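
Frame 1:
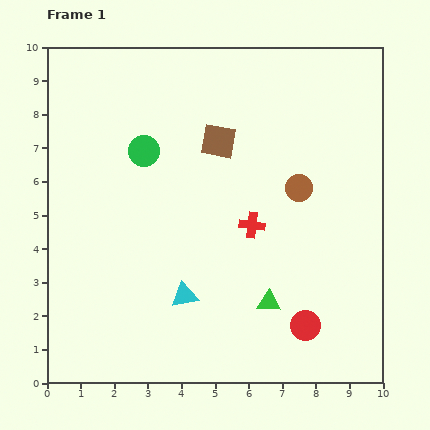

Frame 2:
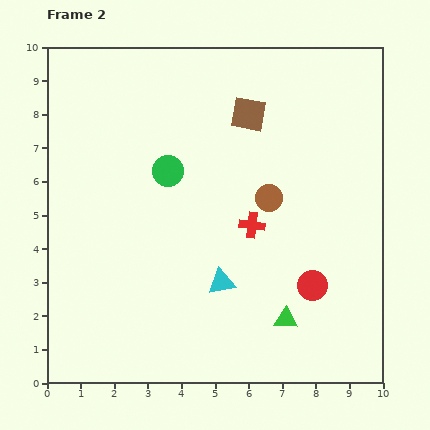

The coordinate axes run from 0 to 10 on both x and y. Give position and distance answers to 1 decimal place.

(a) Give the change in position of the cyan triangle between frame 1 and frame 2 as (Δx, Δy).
(1.1, 0.4)

The cyan triangle was at (4.1, 2.6) in frame 1 and (5.2, 3.0) in frame 2.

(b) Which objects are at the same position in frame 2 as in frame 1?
the red cross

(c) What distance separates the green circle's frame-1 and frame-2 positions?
0.9

The green circle moved from (2.9, 6.9) to (3.6, 6.3), a distance of √(0.7² + 0.6²) ≈ 0.9.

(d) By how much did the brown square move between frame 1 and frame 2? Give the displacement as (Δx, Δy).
(0.9, 0.8)

The brown square was at (5.1, 7.2) in frame 1 and (6.0, 8.0) in frame 2.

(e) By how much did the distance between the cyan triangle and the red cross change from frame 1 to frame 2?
-1.0

Distance in frame 1: 2.9. Distance in frame 2: 1.9.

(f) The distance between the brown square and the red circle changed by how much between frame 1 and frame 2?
-0.7

Distance in frame 1: 6.1. Distance in frame 2: 5.4.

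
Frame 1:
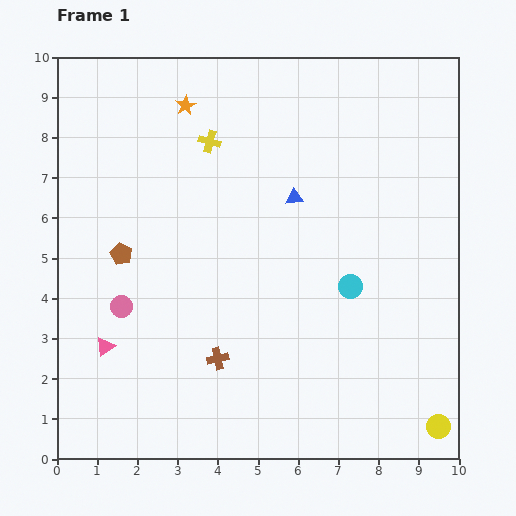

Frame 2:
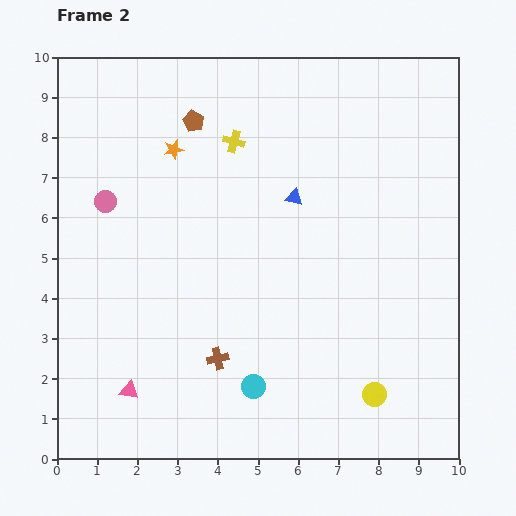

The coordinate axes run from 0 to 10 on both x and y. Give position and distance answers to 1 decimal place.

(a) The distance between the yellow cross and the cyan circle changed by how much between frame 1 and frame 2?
+1.1

Distance in frame 1: 5.0. Distance in frame 2: 6.1.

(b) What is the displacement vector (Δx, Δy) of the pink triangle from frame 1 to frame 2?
(0.6, -1.1)

The pink triangle was at (1.2, 2.8) in frame 1 and (1.8, 1.7) in frame 2.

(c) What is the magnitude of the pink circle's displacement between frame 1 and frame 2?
2.6

The pink circle moved from (1.6, 3.8) to (1.2, 6.4), a distance of √(0.4² + 2.6²) ≈ 2.6.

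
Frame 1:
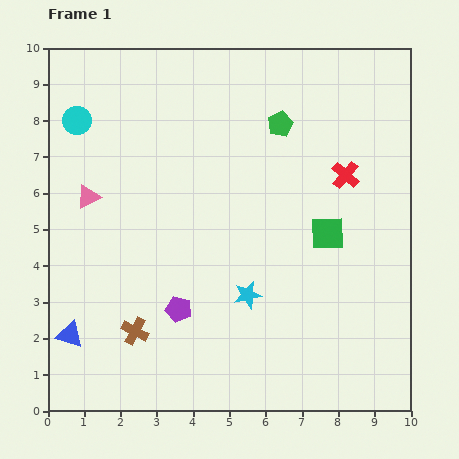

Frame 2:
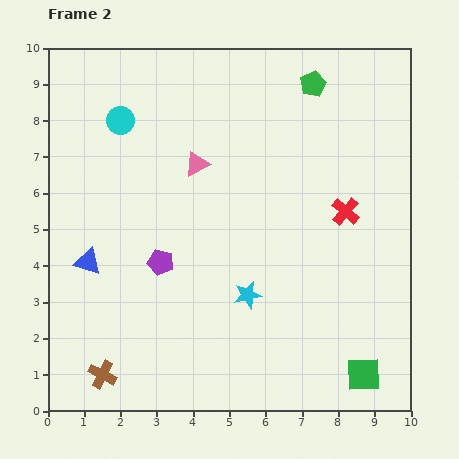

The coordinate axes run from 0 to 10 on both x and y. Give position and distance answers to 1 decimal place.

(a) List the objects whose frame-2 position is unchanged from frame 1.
the cyan star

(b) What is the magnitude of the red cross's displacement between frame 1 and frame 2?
1.0

The red cross moved from (8.2, 6.5) to (8.2, 5.5), a distance of √(0.0² + 1.0²) ≈ 1.0.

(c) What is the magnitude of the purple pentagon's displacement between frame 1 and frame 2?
1.4

The purple pentagon moved from (3.6, 2.8) to (3.1, 4.1), a distance of √(0.5² + 1.3²) ≈ 1.4.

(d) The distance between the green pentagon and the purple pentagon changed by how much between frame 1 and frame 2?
+0.7

Distance in frame 1: 5.8. Distance in frame 2: 6.5.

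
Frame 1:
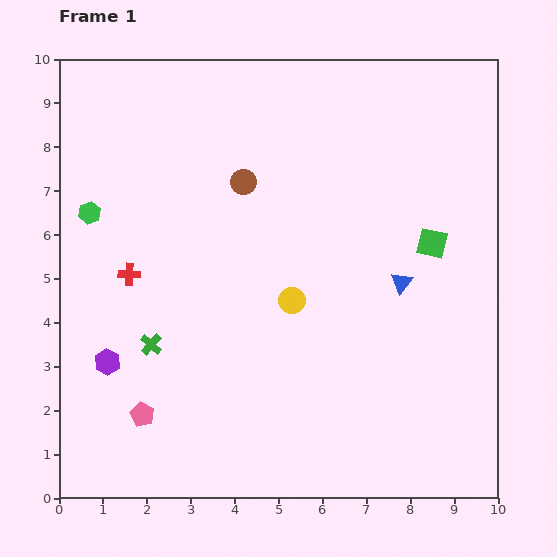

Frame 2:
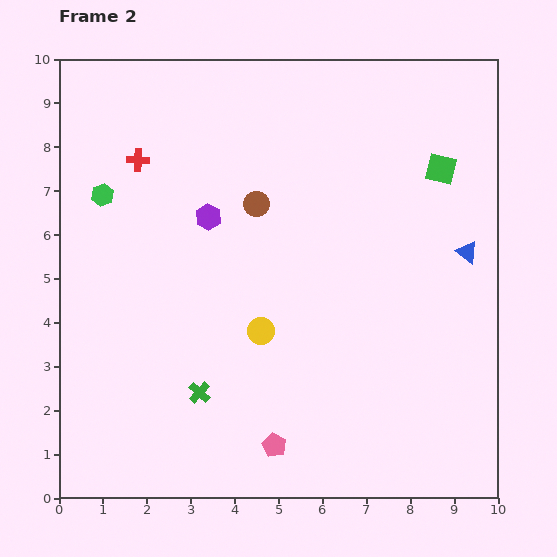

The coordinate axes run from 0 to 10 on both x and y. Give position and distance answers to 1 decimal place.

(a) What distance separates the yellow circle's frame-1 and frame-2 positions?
1.0

The yellow circle moved from (5.3, 4.5) to (4.6, 3.8), a distance of √(0.7² + 0.7²) ≈ 1.0.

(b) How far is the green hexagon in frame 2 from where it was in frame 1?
0.5

The green hexagon moved from (0.7, 6.5) to (1.0, 6.9), a distance of √(0.3² + 0.4²) ≈ 0.5.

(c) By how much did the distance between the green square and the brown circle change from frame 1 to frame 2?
-0.2

Distance in frame 1: 4.5. Distance in frame 2: 4.3.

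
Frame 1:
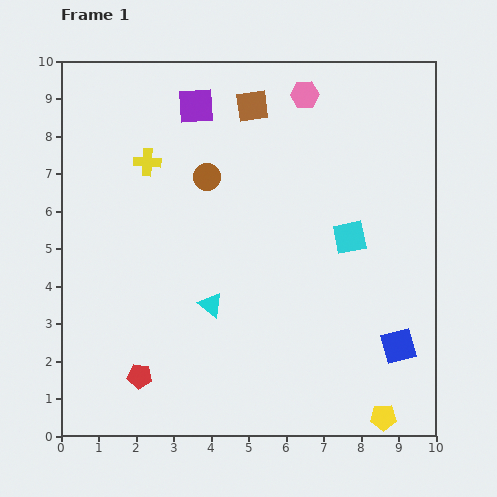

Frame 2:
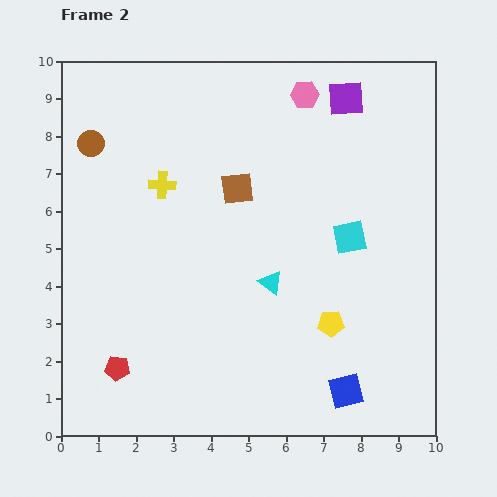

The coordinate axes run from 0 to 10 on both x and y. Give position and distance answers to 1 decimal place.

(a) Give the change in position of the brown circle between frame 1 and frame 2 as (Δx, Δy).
(-3.1, 0.9)

The brown circle was at (3.9, 6.9) in frame 1 and (0.8, 7.8) in frame 2.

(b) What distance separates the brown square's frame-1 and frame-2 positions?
2.2

The brown square moved from (5.1, 8.8) to (4.7, 6.6), a distance of √(0.4² + 2.2²) ≈ 2.2.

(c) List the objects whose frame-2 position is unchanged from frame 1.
the cyan square, the pink hexagon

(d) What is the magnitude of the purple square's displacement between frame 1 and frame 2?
4.0

The purple square moved from (3.6, 8.8) to (7.6, 9.0), a distance of √(4.0² + 0.2²) ≈ 4.0.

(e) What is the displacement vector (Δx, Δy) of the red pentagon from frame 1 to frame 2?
(-0.6, 0.2)

The red pentagon was at (2.1, 1.6) in frame 1 and (1.5, 1.8) in frame 2.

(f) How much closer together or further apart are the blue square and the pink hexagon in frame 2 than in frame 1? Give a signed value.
+0.8

Distance in frame 1: 7.2. Distance in frame 2: 8.0.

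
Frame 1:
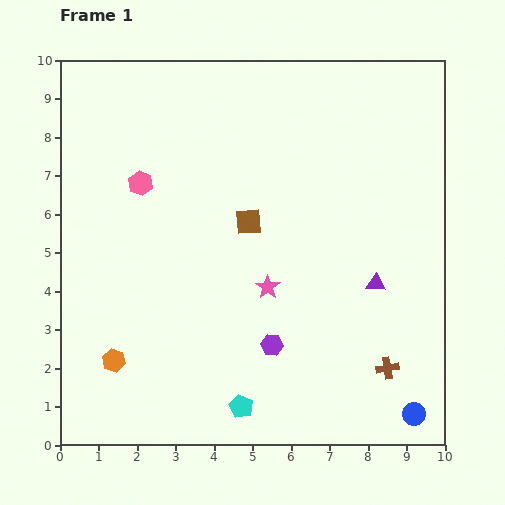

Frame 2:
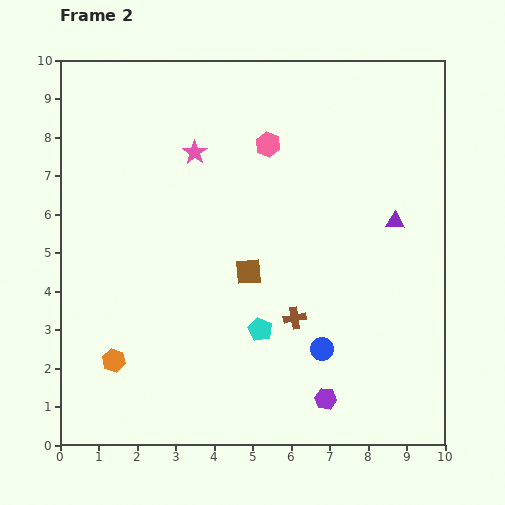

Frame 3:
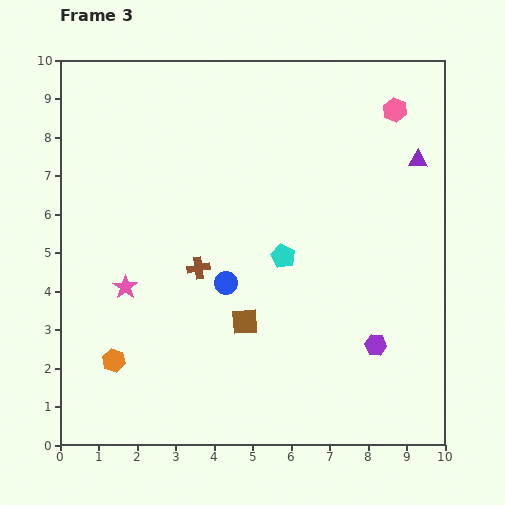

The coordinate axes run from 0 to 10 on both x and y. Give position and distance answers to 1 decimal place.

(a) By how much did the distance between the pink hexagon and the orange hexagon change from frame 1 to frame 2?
+2.2

Distance in frame 1: 4.7. Distance in frame 2: 6.9.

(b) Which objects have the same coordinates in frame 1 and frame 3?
the orange hexagon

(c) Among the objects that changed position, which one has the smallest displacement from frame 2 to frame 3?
the brown square

(moved 1.3)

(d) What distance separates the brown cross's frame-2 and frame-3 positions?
2.8

The brown cross moved from (6.1, 3.3) to (3.6, 4.6), a distance of √(2.5² + 1.3²) ≈ 2.8.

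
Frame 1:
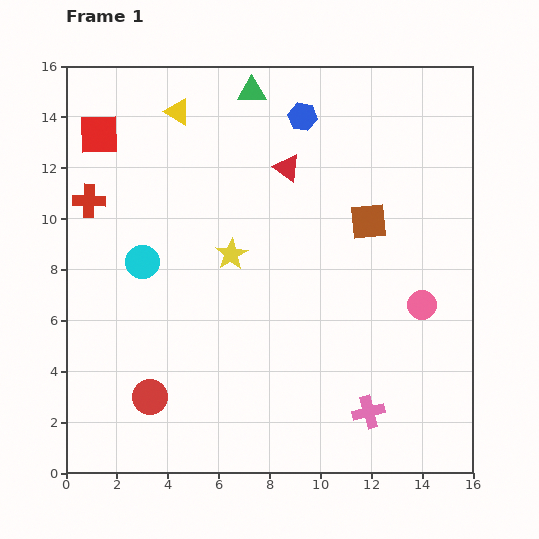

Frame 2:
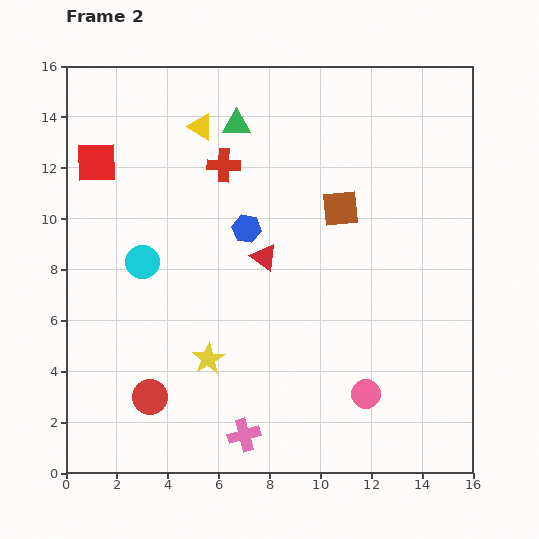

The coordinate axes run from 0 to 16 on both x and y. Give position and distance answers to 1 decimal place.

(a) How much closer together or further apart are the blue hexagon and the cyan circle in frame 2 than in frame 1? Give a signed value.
-4.2

Distance in frame 1: 8.5. Distance in frame 2: 4.3.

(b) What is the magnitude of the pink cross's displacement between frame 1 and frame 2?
5.0

The pink cross moved from (11.9, 2.4) to (7.0, 1.5), a distance of √(4.9² + 0.9²) ≈ 5.0.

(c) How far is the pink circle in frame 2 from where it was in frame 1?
4.1

The pink circle moved from (14.0, 6.6) to (11.8, 3.1), a distance of √(2.2² + 3.5²) ≈ 4.1.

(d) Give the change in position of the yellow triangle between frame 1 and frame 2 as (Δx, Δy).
(0.9, -0.6)

The yellow triangle was at (4.4, 14.2) in frame 1 and (5.3, 13.6) in frame 2.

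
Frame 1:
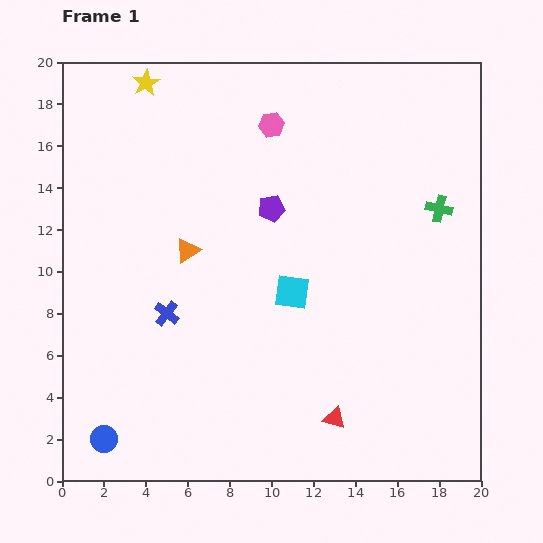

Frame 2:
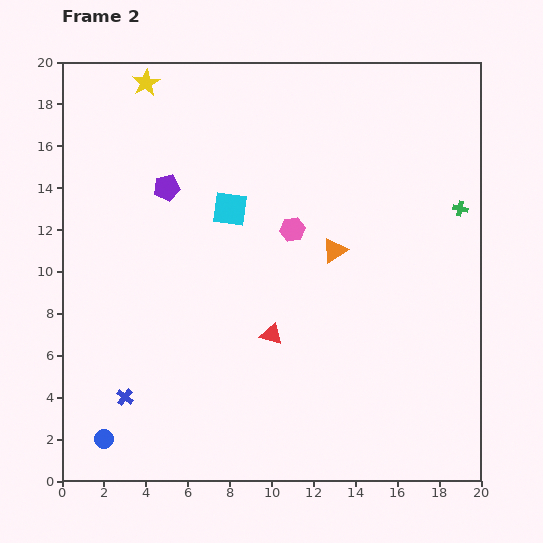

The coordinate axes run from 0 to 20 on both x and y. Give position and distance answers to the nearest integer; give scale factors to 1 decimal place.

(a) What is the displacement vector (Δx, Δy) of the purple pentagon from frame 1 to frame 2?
(-5, 1)

The purple pentagon was at (10, 13) in frame 1 and (5, 14) in frame 2.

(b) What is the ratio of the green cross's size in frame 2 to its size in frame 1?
0.6×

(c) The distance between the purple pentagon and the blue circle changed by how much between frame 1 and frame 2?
-2

Distance in frame 1: 14. Distance in frame 2: 12.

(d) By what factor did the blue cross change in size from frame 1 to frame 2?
0.7×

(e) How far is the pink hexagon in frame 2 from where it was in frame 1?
5

The pink hexagon moved from (10, 17) to (11, 12), a distance of √(1² + 5²) ≈ 5.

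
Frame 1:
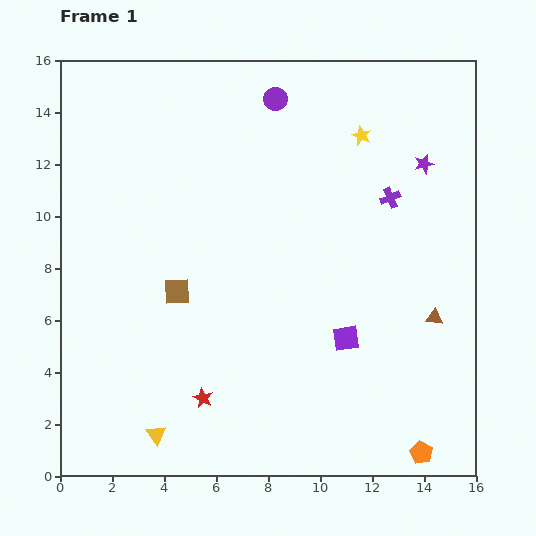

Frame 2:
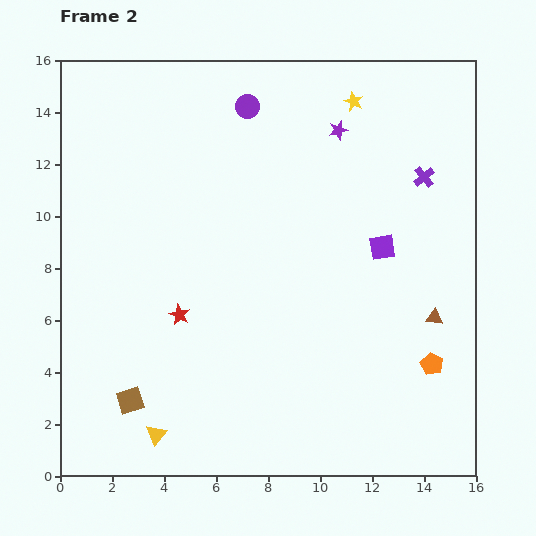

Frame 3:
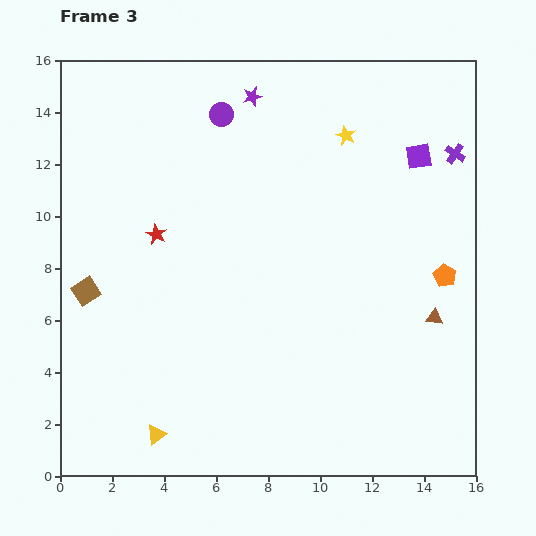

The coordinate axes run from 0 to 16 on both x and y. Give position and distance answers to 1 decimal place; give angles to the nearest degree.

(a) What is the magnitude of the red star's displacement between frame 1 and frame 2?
3.3

The red star moved from (5.5, 3.0) to (4.6, 6.2), a distance of √(0.9² + 3.2²) ≈ 3.3.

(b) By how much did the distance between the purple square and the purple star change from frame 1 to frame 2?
-2.5

Distance in frame 1: 7.3. Distance in frame 2: 4.8.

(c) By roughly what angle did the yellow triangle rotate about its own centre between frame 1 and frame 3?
33° clockwise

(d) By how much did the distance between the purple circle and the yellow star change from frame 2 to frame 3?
+0.8

Distance in frame 2: 4.1. Distance in frame 3: 4.9.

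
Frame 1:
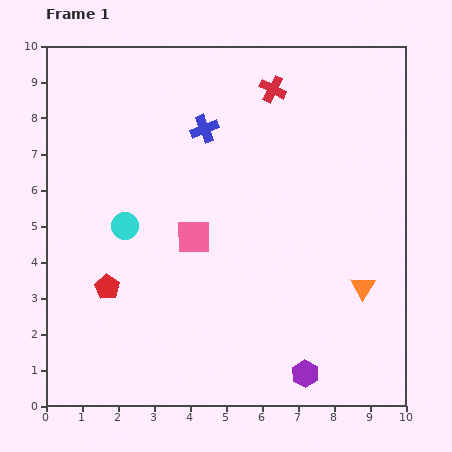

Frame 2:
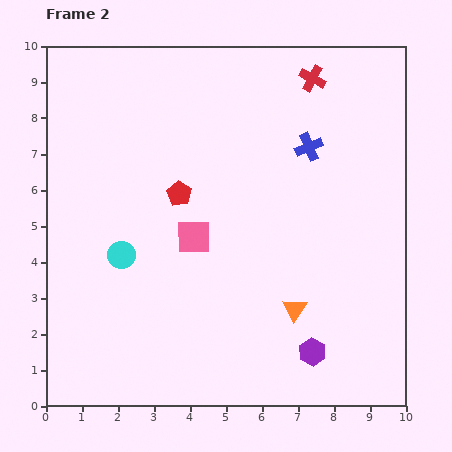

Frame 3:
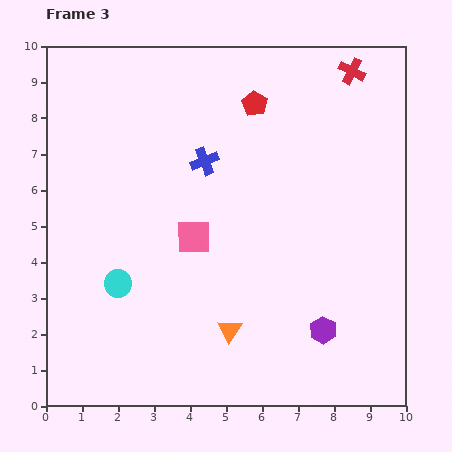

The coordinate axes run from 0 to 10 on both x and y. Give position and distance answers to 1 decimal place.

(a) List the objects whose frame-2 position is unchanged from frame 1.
the pink square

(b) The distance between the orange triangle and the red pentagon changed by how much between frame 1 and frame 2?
-2.6

Distance in frame 1: 7.1. Distance in frame 2: 4.5.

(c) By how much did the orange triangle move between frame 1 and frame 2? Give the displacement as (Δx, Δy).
(-1.9, -0.6)

The orange triangle was at (8.8, 3.3) in frame 1 and (6.9, 2.7) in frame 2.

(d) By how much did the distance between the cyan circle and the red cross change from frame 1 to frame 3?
+3.2

Distance in frame 1: 5.6. Distance in frame 3: 8.8.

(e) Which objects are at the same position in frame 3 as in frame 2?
the pink square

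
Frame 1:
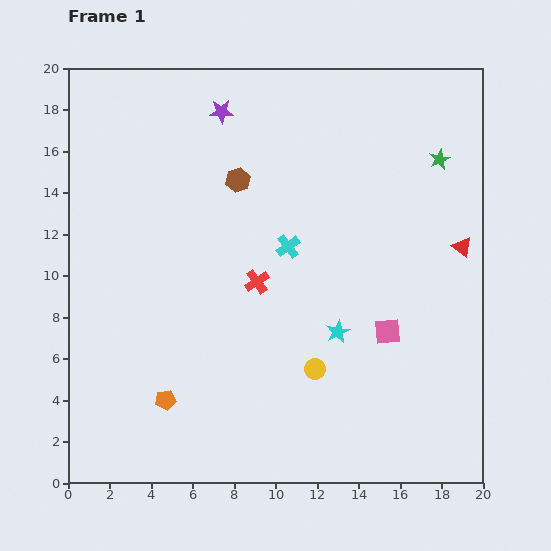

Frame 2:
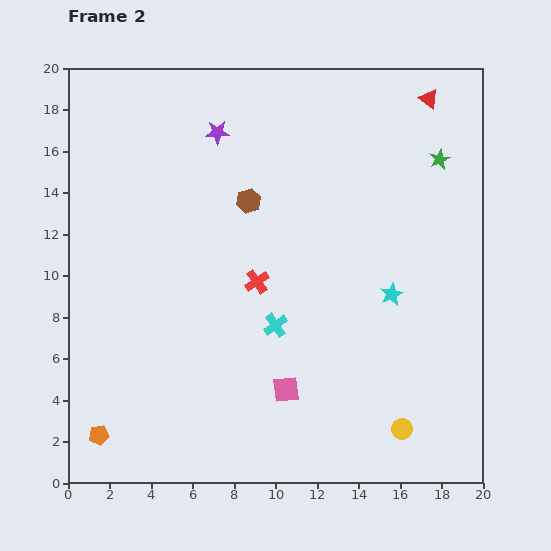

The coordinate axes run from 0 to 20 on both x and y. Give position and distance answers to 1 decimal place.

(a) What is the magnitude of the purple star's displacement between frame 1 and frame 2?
1.0

The purple star moved from (7.4, 17.9) to (7.2, 16.9), a distance of √(0.2² + 1.0²) ≈ 1.0.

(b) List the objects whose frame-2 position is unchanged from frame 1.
the green star, the red cross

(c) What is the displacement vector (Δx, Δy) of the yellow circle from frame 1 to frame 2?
(4.2, -2.9)

The yellow circle was at (11.9, 5.5) in frame 1 and (16.1, 2.6) in frame 2.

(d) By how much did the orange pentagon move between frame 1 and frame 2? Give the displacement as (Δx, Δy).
(-3.2, -1.7)

The orange pentagon was at (4.7, 4.0) in frame 1 and (1.5, 2.3) in frame 2.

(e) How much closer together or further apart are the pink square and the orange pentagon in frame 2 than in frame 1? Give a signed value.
-1.9

Distance in frame 1: 11.2. Distance in frame 2: 9.3.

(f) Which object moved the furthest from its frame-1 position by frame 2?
the red triangle

(moved 7.3; next 5.6)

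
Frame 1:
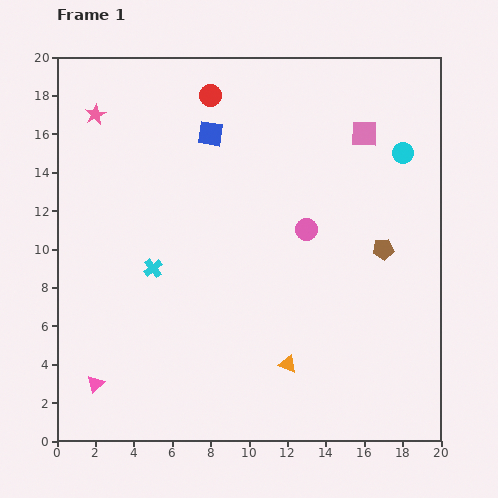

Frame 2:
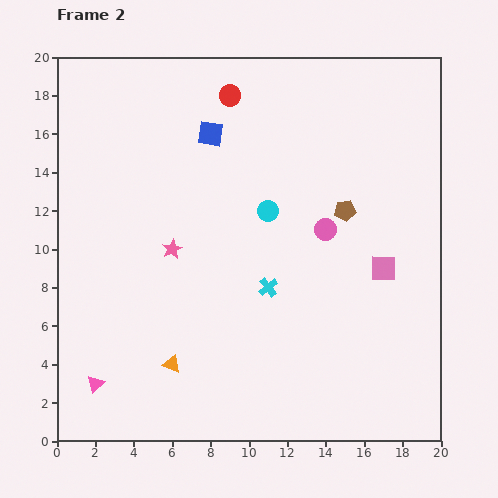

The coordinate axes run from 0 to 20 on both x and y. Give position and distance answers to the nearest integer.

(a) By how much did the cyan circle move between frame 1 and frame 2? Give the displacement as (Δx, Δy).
(-7, -3)

The cyan circle was at (18, 15) in frame 1 and (11, 12) in frame 2.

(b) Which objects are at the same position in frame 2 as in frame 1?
the pink triangle, the blue square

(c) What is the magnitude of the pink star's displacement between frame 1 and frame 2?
8

The pink star moved from (2, 17) to (6, 10), a distance of √(4² + 7²) ≈ 8.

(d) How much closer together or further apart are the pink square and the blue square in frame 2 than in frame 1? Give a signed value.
+3

Distance in frame 1: 8. Distance in frame 2: 11.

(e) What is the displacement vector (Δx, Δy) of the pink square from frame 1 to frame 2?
(1, -7)

The pink square was at (16, 16) in frame 1 and (17, 9) in frame 2.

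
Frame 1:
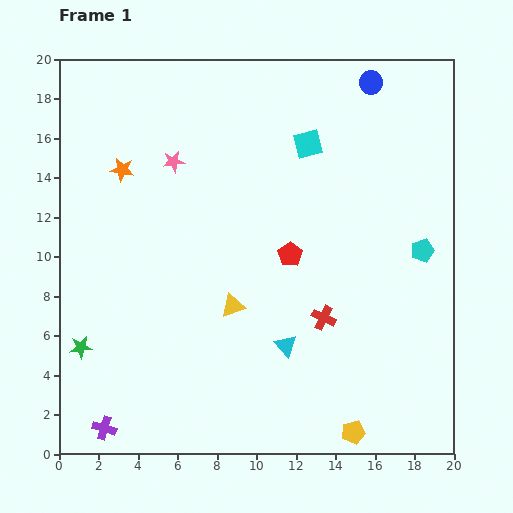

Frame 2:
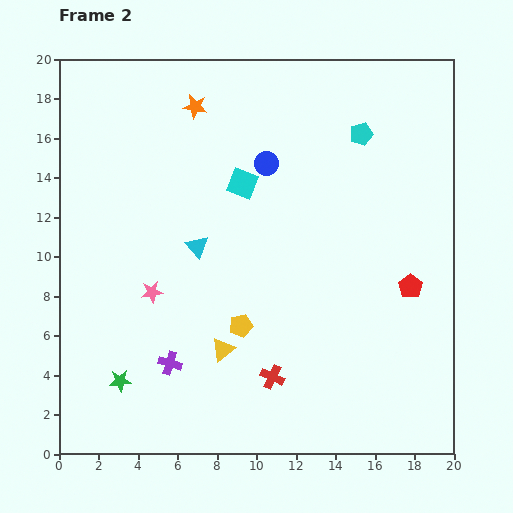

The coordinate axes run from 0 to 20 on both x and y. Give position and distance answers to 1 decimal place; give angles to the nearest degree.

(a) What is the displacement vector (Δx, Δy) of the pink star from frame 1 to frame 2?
(-1.1, -6.6)

The pink star was at (5.8, 14.8) in frame 1 and (4.7, 8.2) in frame 2.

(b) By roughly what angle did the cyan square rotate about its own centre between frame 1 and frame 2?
36° clockwise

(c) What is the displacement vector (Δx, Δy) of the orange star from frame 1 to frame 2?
(3.7, 3.2)

The orange star was at (3.2, 14.4) in frame 1 and (6.9, 17.6) in frame 2.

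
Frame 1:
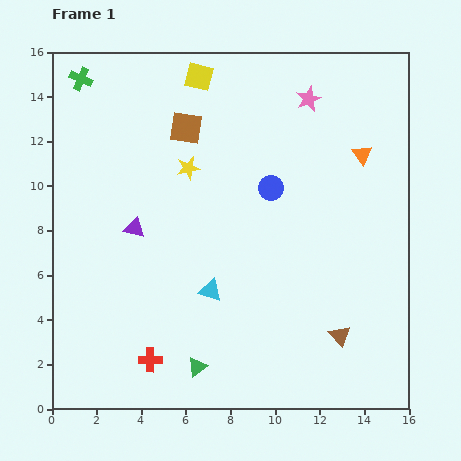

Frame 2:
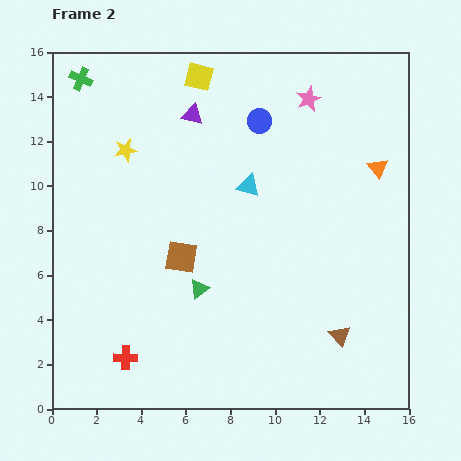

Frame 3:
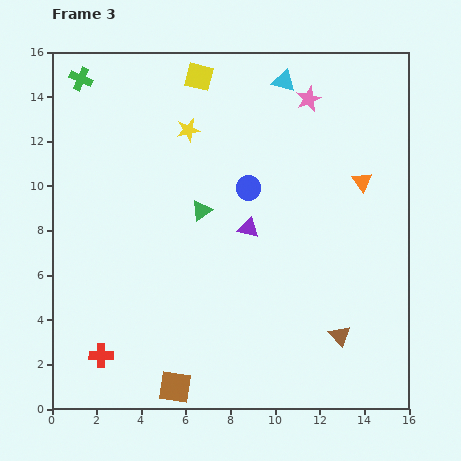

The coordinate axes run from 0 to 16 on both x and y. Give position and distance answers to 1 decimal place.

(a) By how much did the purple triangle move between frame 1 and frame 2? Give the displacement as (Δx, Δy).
(2.6, 5.1)

The purple triangle was at (3.7, 8.1) in frame 1 and (6.3, 13.2) in frame 2.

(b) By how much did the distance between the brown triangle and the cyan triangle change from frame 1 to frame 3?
+5.6

Distance in frame 1: 6.1. Distance in frame 3: 11.7.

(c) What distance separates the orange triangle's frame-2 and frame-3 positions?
0.9

The orange triangle moved from (14.6, 10.8) to (13.9, 10.2), a distance of √(0.7² + 0.6²) ≈ 0.9.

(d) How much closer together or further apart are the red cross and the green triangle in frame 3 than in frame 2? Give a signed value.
+3.4

Distance in frame 2: 4.5. Distance in frame 3: 7.9.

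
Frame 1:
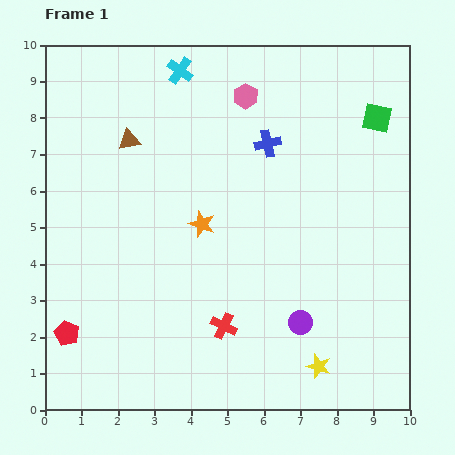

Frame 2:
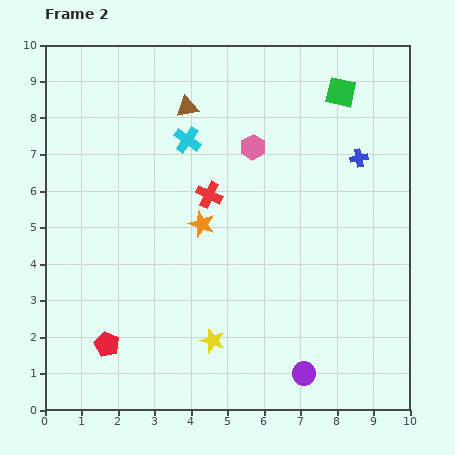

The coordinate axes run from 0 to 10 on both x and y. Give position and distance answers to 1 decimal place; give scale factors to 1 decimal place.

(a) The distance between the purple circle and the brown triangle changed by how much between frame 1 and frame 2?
+1.1

Distance in frame 1: 6.9. Distance in frame 2: 8.0.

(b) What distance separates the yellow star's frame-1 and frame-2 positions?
3.0

The yellow star moved from (7.5, 1.2) to (4.6, 1.9), a distance of √(2.9² + 0.7²) ≈ 3.0.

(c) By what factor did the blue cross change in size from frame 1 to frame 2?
0.7×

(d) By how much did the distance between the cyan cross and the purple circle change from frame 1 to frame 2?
-0.4

Distance in frame 1: 7.6. Distance in frame 2: 7.2.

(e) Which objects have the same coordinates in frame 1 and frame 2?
the orange star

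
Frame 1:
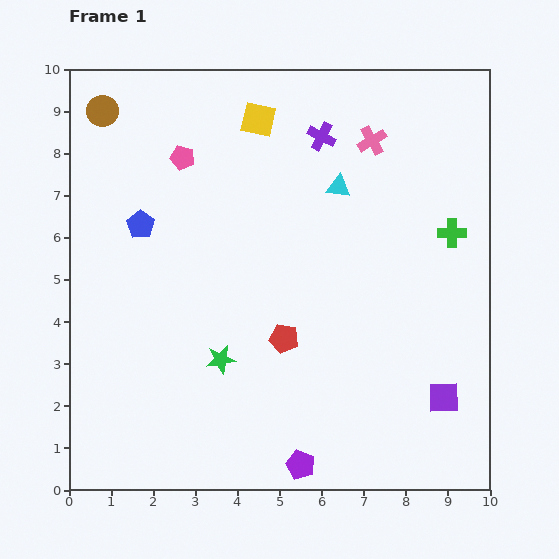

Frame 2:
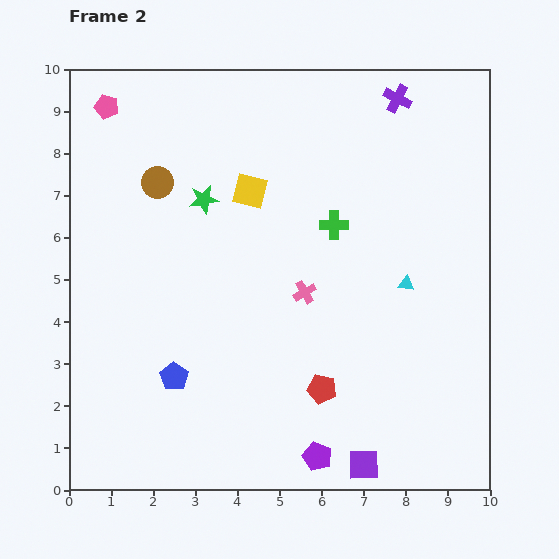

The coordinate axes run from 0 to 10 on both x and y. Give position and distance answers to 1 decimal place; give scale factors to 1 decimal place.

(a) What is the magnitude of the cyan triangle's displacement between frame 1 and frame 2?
2.8

The cyan triangle moved from (6.4, 7.2) to (8.0, 4.9), a distance of √(1.6² + 2.3²) ≈ 2.8.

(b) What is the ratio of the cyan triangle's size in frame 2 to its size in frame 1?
0.6×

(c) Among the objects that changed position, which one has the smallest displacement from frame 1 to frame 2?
the purple pentagon

(moved 0.4)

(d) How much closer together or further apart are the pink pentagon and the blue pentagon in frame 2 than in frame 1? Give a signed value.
+4.7

Distance in frame 1: 1.9. Distance in frame 2: 6.6.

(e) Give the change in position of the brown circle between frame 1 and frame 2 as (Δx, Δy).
(1.3, -1.7)

The brown circle was at (0.8, 9.0) in frame 1 and (2.1, 7.3) in frame 2.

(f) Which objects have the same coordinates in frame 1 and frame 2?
none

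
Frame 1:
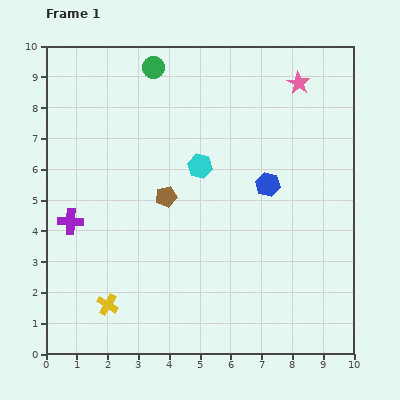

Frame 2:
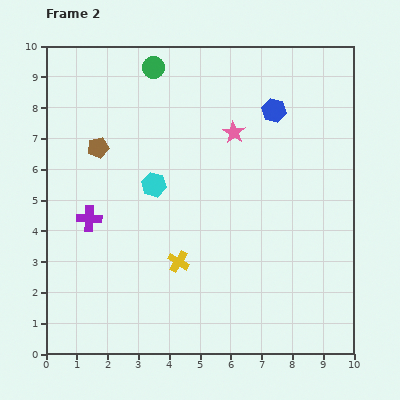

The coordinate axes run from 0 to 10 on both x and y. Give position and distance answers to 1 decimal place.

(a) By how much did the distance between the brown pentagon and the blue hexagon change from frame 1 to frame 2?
+2.5

Distance in frame 1: 3.3. Distance in frame 2: 5.8.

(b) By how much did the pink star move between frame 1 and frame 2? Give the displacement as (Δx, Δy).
(-2.1, -1.6)

The pink star was at (8.2, 8.8) in frame 1 and (6.1, 7.2) in frame 2.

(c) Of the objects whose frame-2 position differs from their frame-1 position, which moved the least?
the purple cross

(moved 0.6)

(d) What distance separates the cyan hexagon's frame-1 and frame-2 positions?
1.6

The cyan hexagon moved from (5.0, 6.1) to (3.5, 5.5), a distance of √(1.5² + 0.6²) ≈ 1.6.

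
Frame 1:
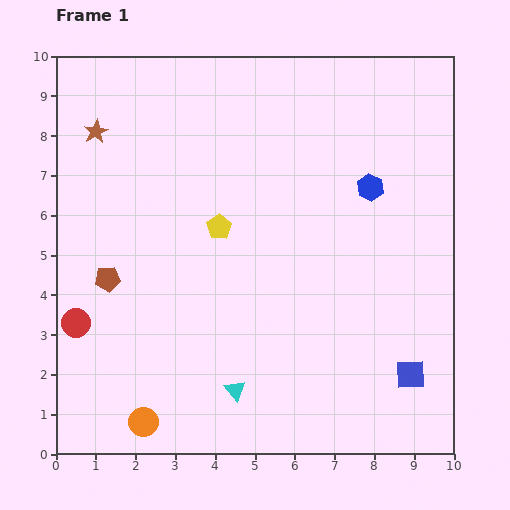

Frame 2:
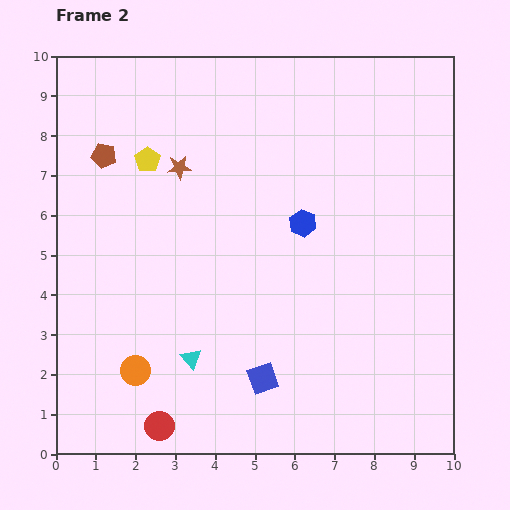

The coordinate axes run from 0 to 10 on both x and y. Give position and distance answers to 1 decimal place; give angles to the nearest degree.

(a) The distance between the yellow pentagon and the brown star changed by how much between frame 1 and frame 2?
-3.1

Distance in frame 1: 3.9. Distance in frame 2: 0.8.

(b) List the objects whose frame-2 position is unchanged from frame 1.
none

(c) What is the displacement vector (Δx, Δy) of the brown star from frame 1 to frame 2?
(2.1, -0.9)

The brown star was at (1.0, 8.1) in frame 1 and (3.1, 7.2) in frame 2.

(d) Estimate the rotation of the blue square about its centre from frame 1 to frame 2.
17° counter-clockwise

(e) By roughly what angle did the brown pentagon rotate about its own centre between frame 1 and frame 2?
17° clockwise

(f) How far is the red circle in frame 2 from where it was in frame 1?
3.3

The red circle moved from (0.5, 3.3) to (2.6, 0.7), a distance of √(2.1² + 2.6²) ≈ 3.3.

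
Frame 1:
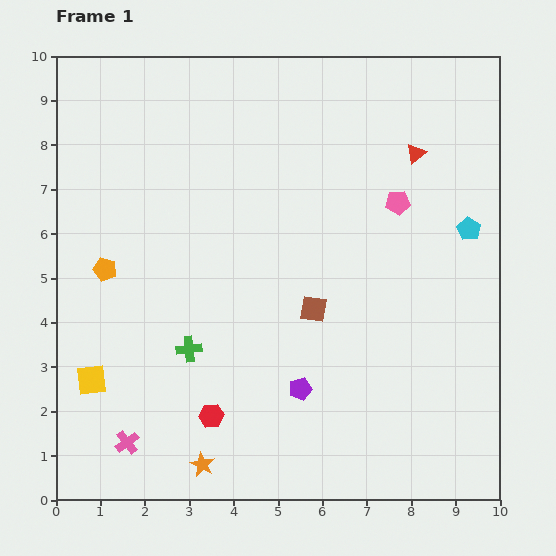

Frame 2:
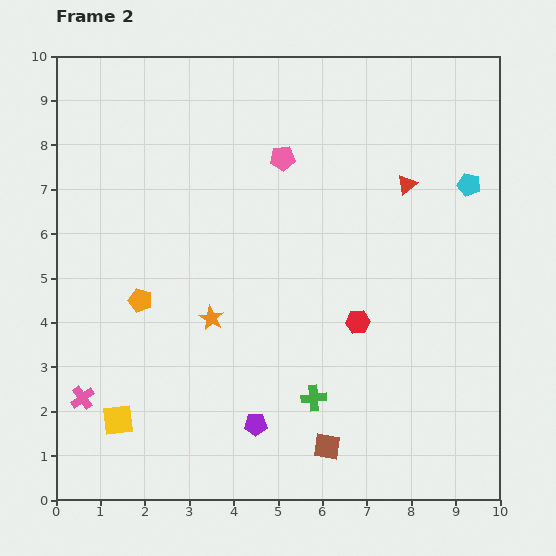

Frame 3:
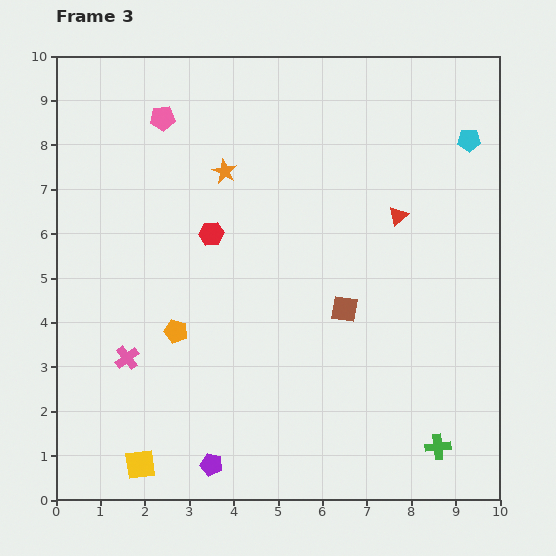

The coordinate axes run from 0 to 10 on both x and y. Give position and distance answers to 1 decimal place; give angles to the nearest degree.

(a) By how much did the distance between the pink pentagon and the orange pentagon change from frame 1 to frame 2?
-2.3

Distance in frame 1: 6.8. Distance in frame 2: 4.5.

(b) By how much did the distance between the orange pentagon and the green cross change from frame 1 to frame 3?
+3.8

Distance in frame 1: 2.6. Distance in frame 3: 6.4.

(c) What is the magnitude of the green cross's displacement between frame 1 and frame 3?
6.0

The green cross moved from (3.0, 3.4) to (8.6, 1.2), a distance of √(5.6² + 2.2²) ≈ 6.0.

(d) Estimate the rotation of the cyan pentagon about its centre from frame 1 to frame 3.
31° counter-clockwise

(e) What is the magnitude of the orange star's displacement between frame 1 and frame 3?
6.6

The orange star moved from (3.3, 0.8) to (3.8, 7.4), a distance of √(0.5² + 6.6²) ≈ 6.6.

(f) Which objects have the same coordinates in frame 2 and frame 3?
none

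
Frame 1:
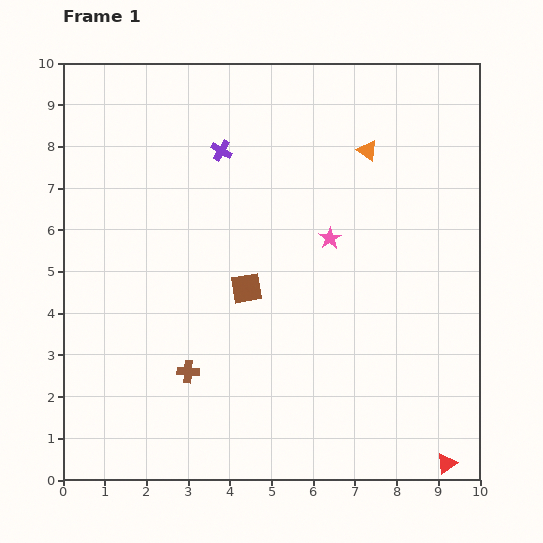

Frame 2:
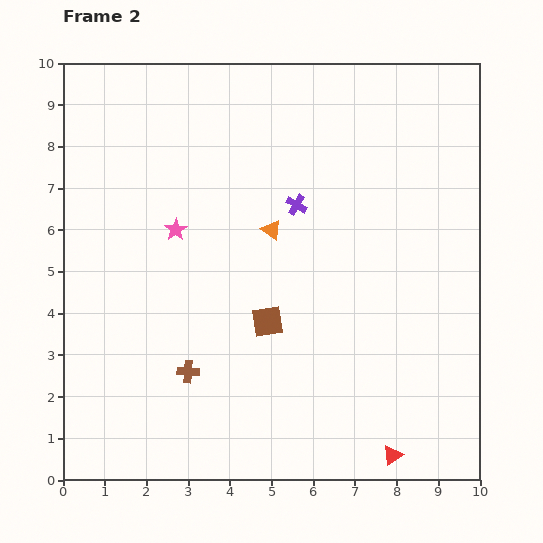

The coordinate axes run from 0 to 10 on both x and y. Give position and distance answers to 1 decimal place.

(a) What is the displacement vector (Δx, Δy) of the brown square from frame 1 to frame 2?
(0.5, -0.8)

The brown square was at (4.4, 4.6) in frame 1 and (4.9, 3.8) in frame 2.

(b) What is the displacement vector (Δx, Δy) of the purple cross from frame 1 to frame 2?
(1.8, -1.3)

The purple cross was at (3.8, 7.9) in frame 1 and (5.6, 6.6) in frame 2.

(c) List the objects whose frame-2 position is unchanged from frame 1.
the brown cross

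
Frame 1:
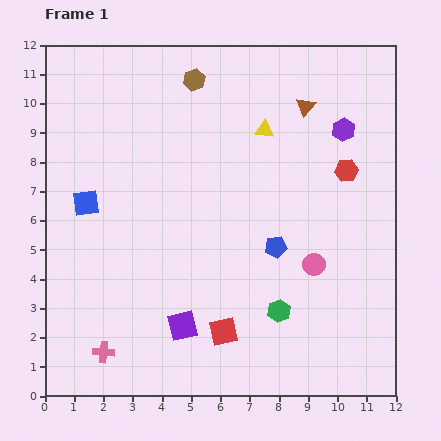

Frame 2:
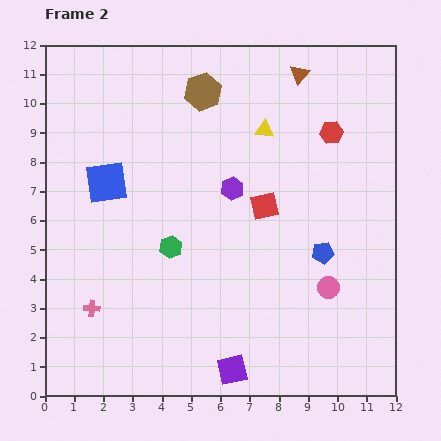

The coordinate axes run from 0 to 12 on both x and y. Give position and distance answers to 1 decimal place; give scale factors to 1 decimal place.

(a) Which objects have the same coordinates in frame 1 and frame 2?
the yellow triangle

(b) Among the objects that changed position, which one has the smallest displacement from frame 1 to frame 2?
the brown hexagon

(moved 0.5)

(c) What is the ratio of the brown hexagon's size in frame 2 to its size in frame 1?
1.7×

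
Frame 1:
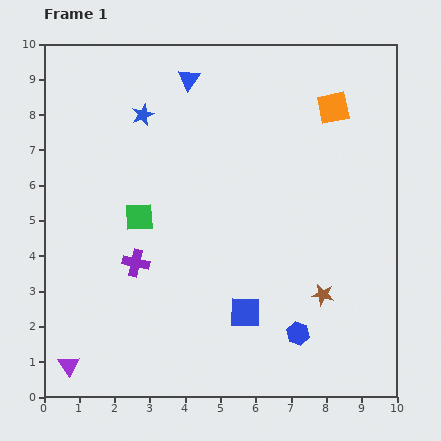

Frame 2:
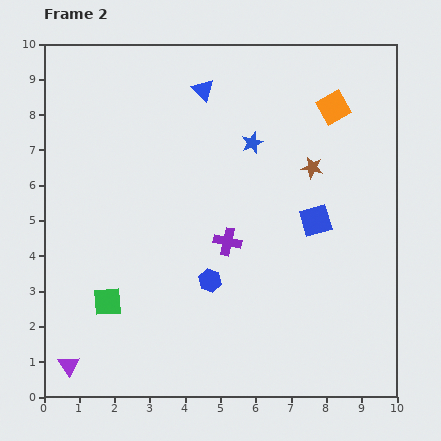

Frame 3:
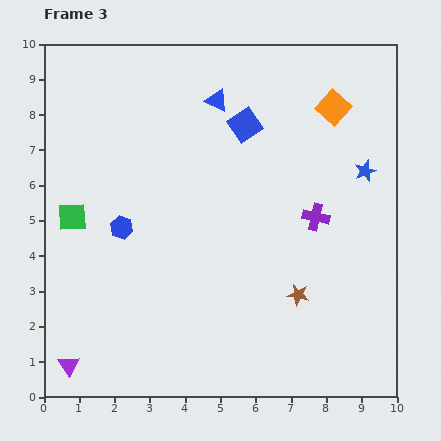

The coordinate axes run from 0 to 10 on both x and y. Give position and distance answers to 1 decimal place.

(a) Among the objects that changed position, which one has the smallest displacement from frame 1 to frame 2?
the blue triangle

(moved 0.5)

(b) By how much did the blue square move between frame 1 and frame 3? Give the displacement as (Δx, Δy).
(0.0, 5.3)

The blue square was at (5.7, 2.4) in frame 1 and (5.7, 7.7) in frame 3.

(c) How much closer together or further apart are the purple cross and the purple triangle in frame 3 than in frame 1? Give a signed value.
+4.7

Distance in frame 1: 3.5. Distance in frame 3: 8.2.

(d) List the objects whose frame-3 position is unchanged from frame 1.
the purple triangle, the orange square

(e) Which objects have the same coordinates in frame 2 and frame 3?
the purple triangle, the orange square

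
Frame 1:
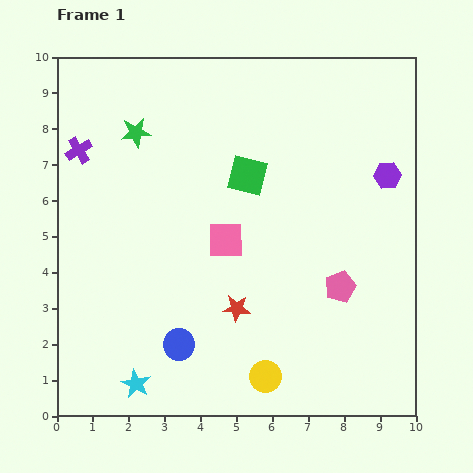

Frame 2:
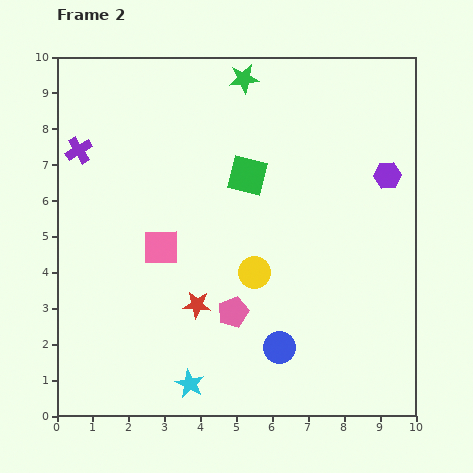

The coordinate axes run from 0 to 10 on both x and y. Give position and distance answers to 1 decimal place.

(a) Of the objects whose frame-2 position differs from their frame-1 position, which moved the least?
the red star

(moved 1.1)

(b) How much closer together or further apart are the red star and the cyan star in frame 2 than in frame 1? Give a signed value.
-1.3

Distance in frame 1: 3.5. Distance in frame 2: 2.2.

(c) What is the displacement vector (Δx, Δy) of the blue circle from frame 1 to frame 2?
(2.8, -0.1)

The blue circle was at (3.4, 2.0) in frame 1 and (6.2, 1.9) in frame 2.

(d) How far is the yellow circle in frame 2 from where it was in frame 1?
2.9

The yellow circle moved from (5.8, 1.1) to (5.5, 4.0), a distance of √(0.3² + 2.9²) ≈ 2.9.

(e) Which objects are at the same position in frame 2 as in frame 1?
the purple hexagon, the green square, the purple cross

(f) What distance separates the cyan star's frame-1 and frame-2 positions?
1.5

The cyan star moved from (2.2, 0.9) to (3.7, 0.9), a distance of √(1.5² + 0.0²) ≈ 1.5.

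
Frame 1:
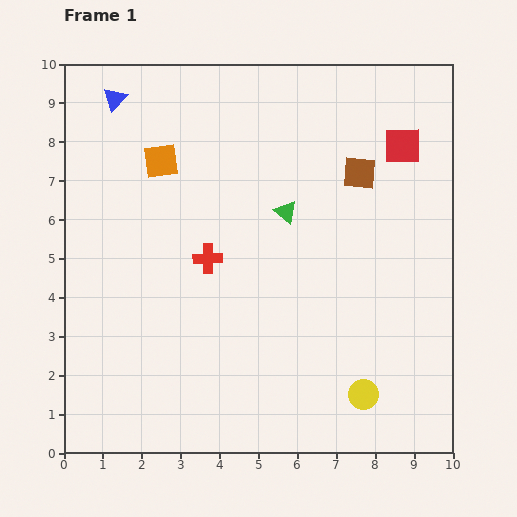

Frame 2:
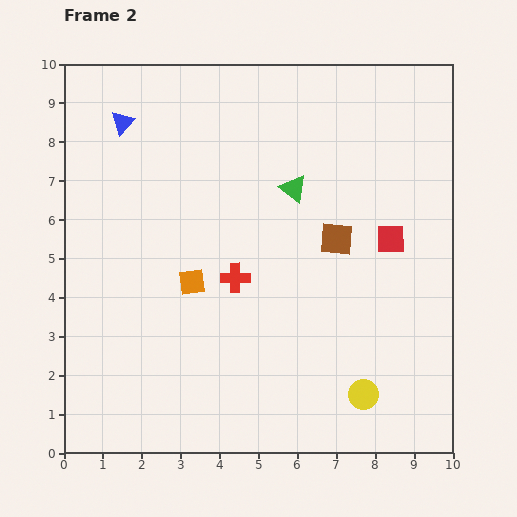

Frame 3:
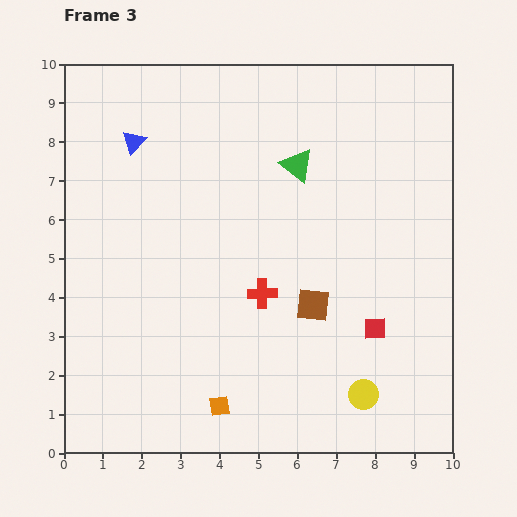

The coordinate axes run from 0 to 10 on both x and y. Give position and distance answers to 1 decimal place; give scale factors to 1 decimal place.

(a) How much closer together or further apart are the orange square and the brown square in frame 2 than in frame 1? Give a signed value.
-1.2

Distance in frame 1: 5.1. Distance in frame 2: 3.9.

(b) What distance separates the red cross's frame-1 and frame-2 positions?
0.9

The red cross moved from (3.7, 5.0) to (4.4, 4.5), a distance of √(0.7² + 0.5²) ≈ 0.9.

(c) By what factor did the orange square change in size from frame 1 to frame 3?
0.6×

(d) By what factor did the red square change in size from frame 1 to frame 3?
0.6×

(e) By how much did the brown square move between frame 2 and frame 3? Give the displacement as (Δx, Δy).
(-0.6, -1.7)

The brown square was at (7.0, 5.5) in frame 2 and (6.4, 3.8) in frame 3.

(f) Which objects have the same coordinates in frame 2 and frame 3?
the yellow circle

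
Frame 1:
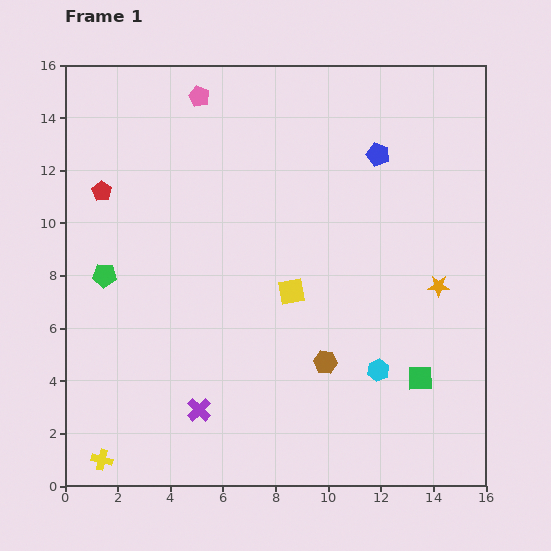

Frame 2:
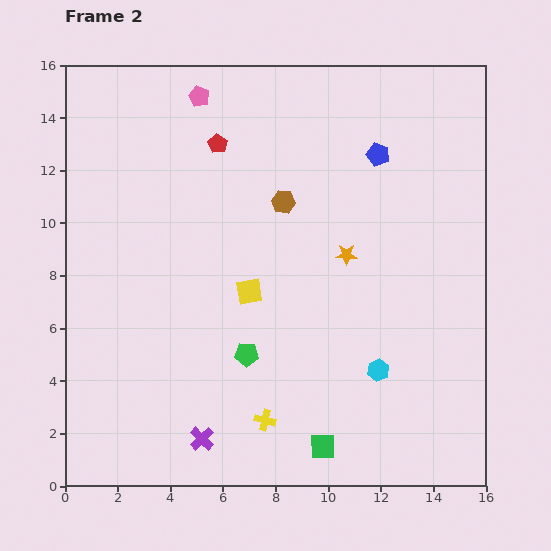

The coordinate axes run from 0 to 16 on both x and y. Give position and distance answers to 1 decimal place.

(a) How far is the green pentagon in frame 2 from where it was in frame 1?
6.2

The green pentagon moved from (1.5, 8.0) to (6.9, 5.0), a distance of √(5.4² + 3.0²) ≈ 6.2.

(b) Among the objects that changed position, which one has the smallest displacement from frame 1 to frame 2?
the purple cross

(moved 1.1)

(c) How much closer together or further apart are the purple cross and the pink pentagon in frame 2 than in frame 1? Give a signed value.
+1.1

Distance in frame 1: 11.9. Distance in frame 2: 13.0.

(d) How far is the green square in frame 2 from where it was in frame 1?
4.5

The green square moved from (13.5, 4.1) to (9.8, 1.5), a distance of √(3.7² + 2.6²) ≈ 4.5.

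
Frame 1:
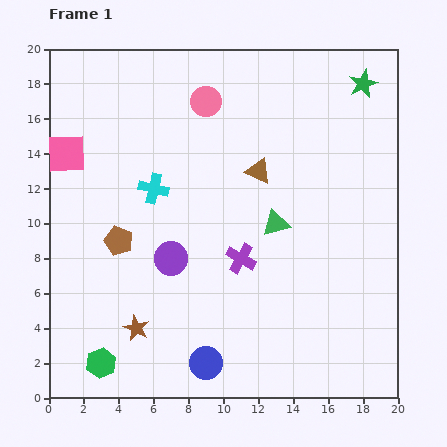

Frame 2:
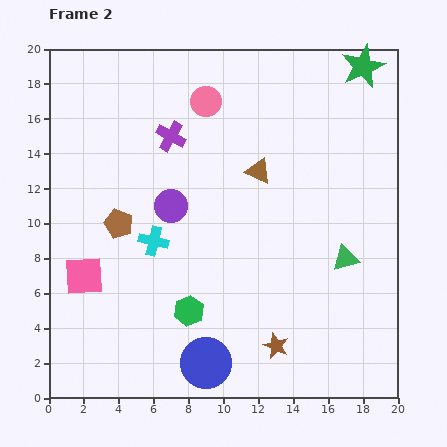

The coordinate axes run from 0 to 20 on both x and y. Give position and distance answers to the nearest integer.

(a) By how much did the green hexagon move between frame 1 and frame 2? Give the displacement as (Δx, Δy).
(5, 3)

The green hexagon was at (3, 2) in frame 1 and (8, 5) in frame 2.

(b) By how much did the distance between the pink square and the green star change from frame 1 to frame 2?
+3

Distance in frame 1: 17. Distance in frame 2: 20.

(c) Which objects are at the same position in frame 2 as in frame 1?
the blue circle, the pink circle, the brown triangle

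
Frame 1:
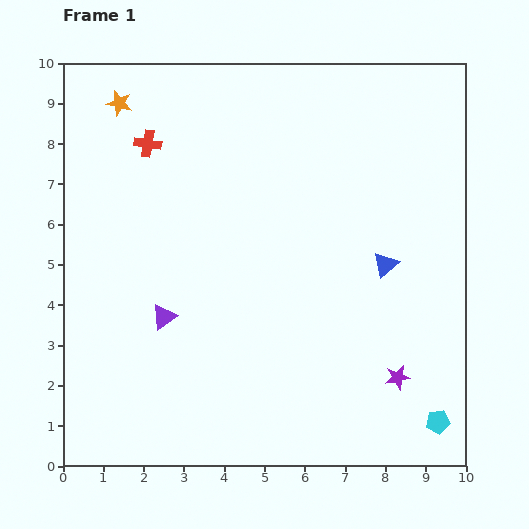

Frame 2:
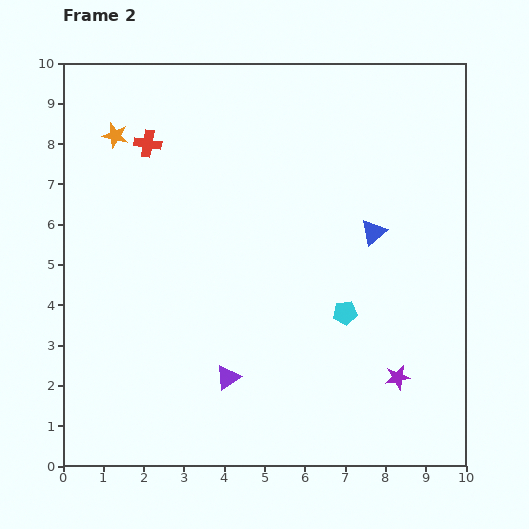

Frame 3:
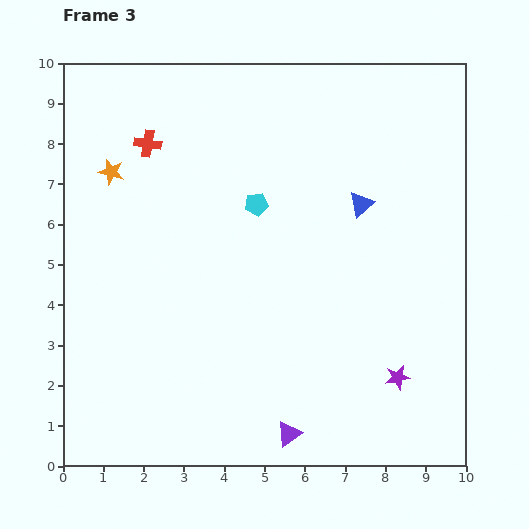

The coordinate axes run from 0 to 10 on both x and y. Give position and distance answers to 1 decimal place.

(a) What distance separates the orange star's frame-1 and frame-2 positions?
0.8

The orange star moved from (1.4, 9.0) to (1.3, 8.2), a distance of √(0.1² + 0.8²) ≈ 0.8.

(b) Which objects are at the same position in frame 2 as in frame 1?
the purple star, the red cross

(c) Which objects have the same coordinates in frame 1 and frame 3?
the purple star, the red cross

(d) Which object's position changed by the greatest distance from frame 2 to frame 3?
the cyan pentagon

(moved 3.5; next 2.1)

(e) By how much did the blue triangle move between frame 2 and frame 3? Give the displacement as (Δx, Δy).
(-0.3, 0.7)

The blue triangle was at (7.7, 5.8) in frame 2 and (7.4, 6.5) in frame 3.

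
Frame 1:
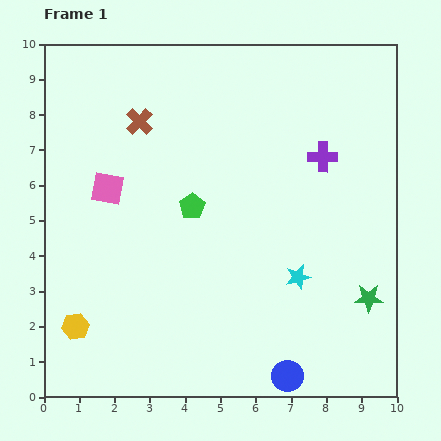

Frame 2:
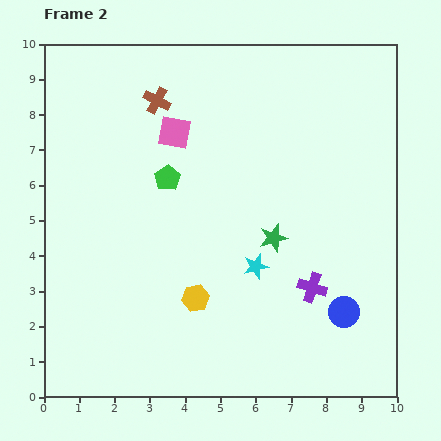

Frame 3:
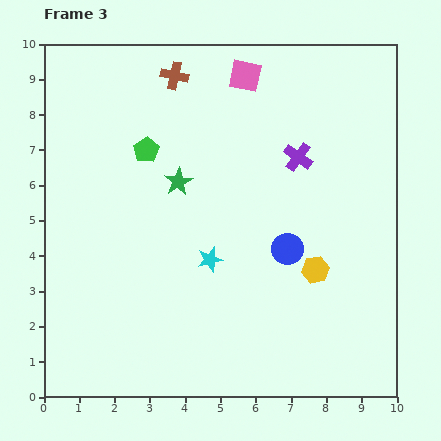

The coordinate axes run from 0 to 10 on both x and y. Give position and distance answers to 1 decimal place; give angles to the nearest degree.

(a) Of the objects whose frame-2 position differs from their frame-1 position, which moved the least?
the brown cross

(moved 0.8)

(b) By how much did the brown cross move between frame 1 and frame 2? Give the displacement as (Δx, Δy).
(0.5, 0.6)

The brown cross was at (2.7, 7.8) in frame 1 and (3.2, 8.4) in frame 2.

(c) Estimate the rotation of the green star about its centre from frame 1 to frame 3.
31° counter-clockwise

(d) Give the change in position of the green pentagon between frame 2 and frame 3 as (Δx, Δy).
(-0.6, 0.8)

The green pentagon was at (3.5, 6.2) in frame 2 and (2.9, 7.0) in frame 3.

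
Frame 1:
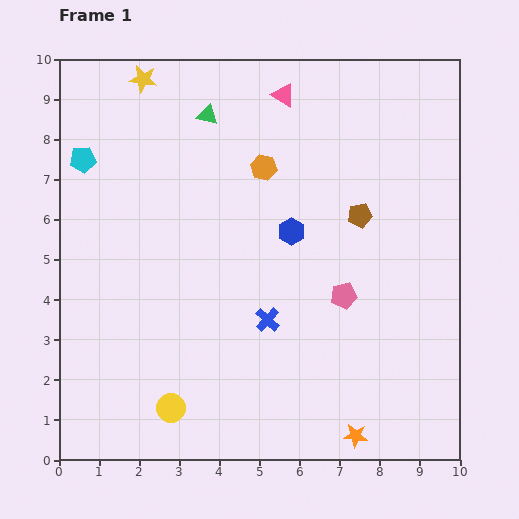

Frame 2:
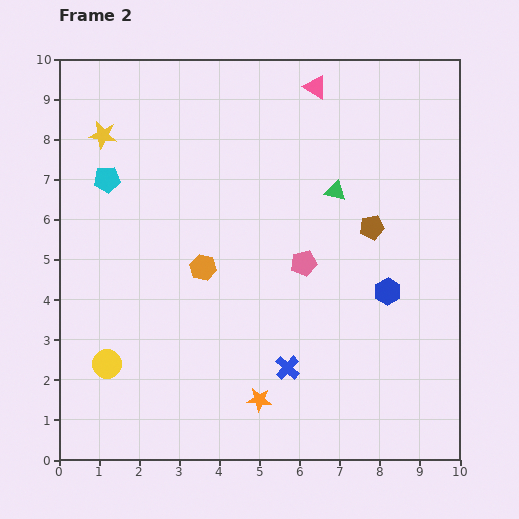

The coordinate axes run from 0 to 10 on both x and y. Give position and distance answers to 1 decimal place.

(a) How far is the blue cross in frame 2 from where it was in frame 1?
1.3

The blue cross moved from (5.2, 3.5) to (5.7, 2.3), a distance of √(0.5² + 1.2²) ≈ 1.3.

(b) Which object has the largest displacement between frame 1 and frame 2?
the green triangle

(moved 3.7; next 2.9)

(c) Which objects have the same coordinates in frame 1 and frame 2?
none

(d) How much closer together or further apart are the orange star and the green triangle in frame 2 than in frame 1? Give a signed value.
-3.3

Distance in frame 1: 8.8. Distance in frame 2: 5.5.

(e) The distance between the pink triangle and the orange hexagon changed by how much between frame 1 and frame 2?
+3.4

Distance in frame 1: 1.9. Distance in frame 2: 5.3.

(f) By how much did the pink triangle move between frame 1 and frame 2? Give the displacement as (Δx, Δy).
(0.8, 0.2)

The pink triangle was at (5.6, 9.1) in frame 1 and (6.4, 9.3) in frame 2.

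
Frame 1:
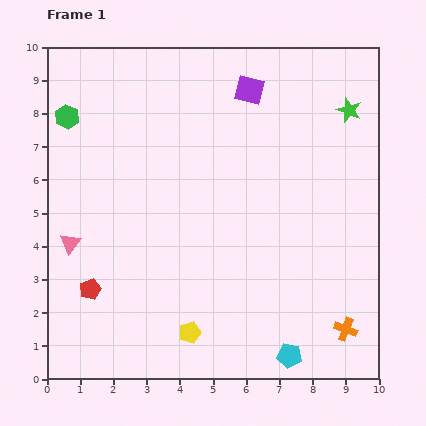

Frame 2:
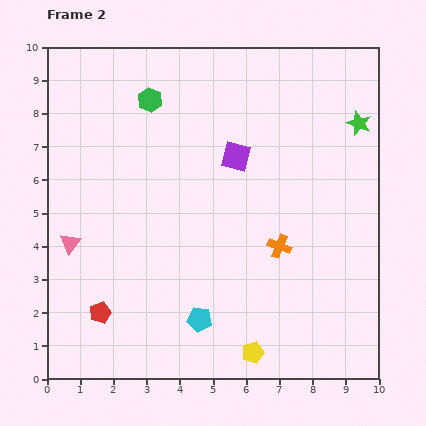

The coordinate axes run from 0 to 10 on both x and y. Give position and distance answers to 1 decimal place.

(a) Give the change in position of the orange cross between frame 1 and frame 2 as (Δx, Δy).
(-2.0, 2.5)

The orange cross was at (9.0, 1.5) in frame 1 and (7.0, 4.0) in frame 2.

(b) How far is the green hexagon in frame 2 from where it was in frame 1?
2.5

The green hexagon moved from (0.6, 7.9) to (3.1, 8.4), a distance of √(2.5² + 0.5²) ≈ 2.5.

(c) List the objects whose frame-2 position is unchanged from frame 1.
the pink triangle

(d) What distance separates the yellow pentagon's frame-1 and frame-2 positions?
2.0

The yellow pentagon moved from (4.3, 1.4) to (6.2, 0.8), a distance of √(1.9² + 0.6²) ≈ 2.0.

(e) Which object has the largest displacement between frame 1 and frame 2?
the orange cross

(moved 3.2; next 2.9)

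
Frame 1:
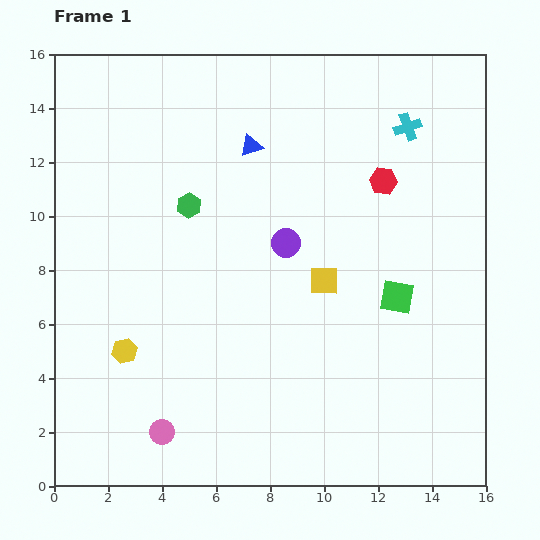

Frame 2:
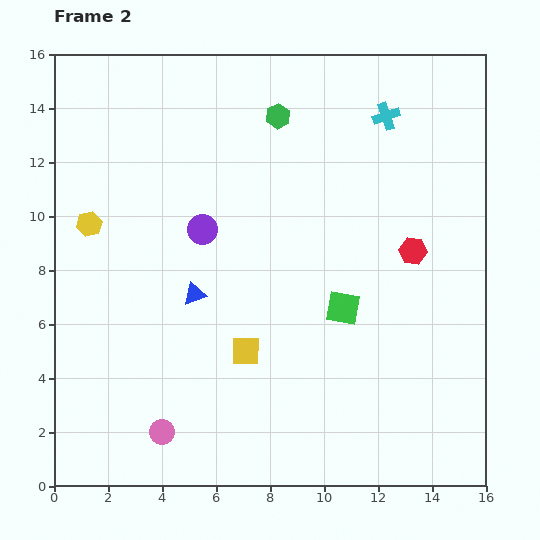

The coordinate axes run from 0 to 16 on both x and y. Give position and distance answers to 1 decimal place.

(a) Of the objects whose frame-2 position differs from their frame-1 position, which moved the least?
the cyan cross

(moved 0.9)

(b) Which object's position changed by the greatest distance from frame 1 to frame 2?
the blue triangle

(moved 5.9; next 4.9)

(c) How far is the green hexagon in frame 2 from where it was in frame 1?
4.7

The green hexagon moved from (5.0, 10.4) to (8.3, 13.7), a distance of √(3.3² + 3.3²) ≈ 4.7.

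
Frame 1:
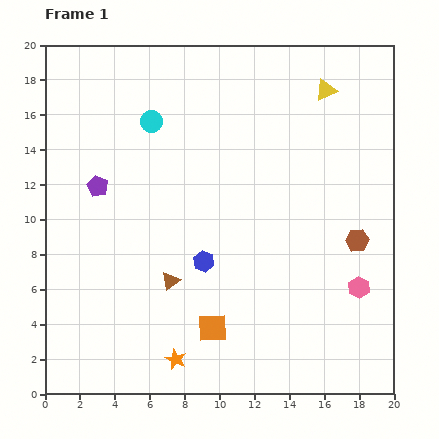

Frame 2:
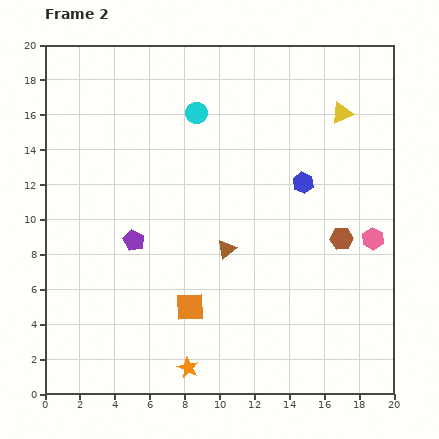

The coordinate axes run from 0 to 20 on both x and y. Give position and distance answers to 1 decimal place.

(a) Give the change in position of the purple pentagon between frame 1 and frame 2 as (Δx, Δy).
(2.1, -3.1)

The purple pentagon was at (3.0, 11.9) in frame 1 and (5.1, 8.8) in frame 2.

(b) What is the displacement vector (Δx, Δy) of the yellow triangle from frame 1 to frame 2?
(0.9, -1.3)

The yellow triangle was at (16.1, 17.4) in frame 1 and (17.0, 16.1) in frame 2.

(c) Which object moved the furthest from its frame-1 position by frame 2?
the blue hexagon

(moved 7.3; next 3.7)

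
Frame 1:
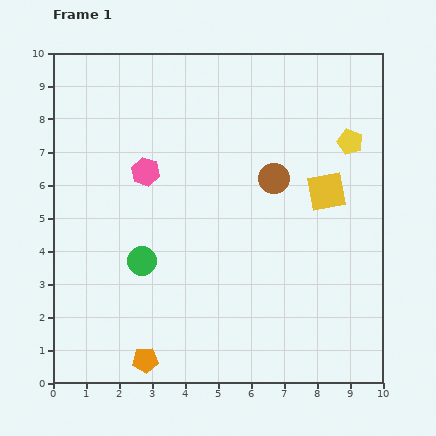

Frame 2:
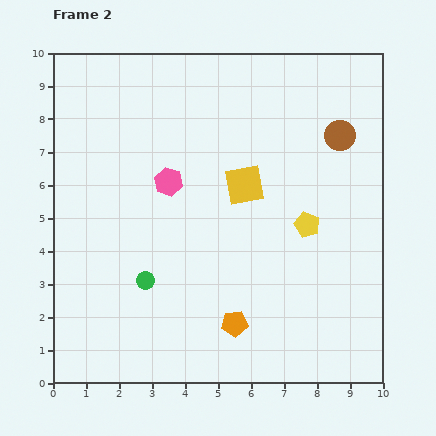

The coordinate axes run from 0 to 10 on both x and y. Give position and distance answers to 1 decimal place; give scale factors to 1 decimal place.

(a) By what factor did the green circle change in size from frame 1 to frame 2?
0.6×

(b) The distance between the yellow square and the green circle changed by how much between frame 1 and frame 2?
-1.8

Distance in frame 1: 6.0. Distance in frame 2: 4.2.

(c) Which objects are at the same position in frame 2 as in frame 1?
none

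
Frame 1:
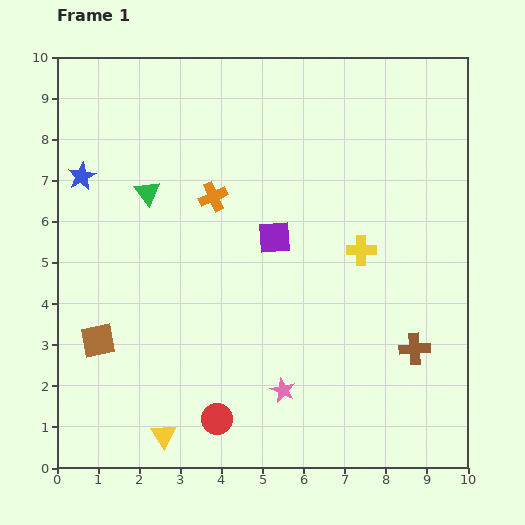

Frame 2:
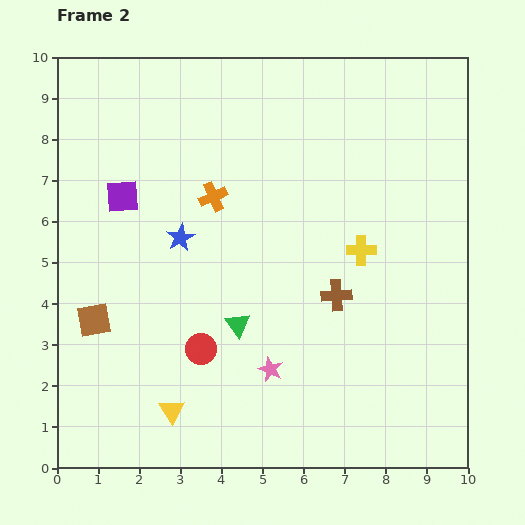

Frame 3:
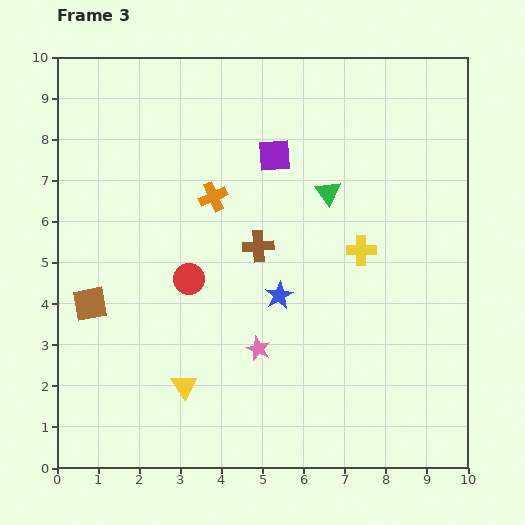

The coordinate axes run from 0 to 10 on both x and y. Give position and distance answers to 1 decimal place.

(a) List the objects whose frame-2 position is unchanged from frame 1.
the orange cross, the yellow cross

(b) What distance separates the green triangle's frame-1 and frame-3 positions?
4.4

The green triangle moved from (2.2, 6.7) to (6.6, 6.7), a distance of √(4.4² + 0.0²) ≈ 4.4.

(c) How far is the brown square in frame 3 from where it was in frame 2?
0.4

The brown square moved from (0.9, 3.6) to (0.8, 4.0), a distance of √(0.1² + 0.4²) ≈ 0.4.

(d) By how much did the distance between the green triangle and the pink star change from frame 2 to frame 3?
+2.8

Distance in frame 2: 1.4. Distance in frame 3: 4.2.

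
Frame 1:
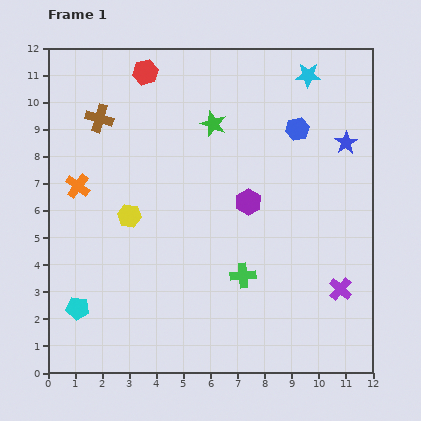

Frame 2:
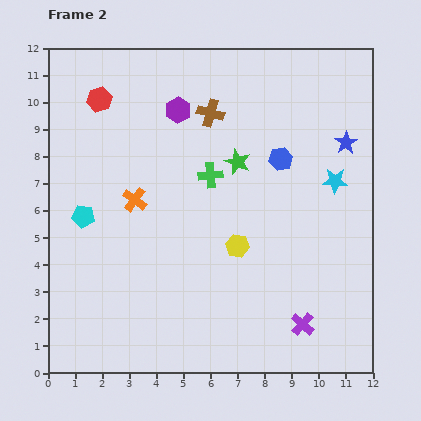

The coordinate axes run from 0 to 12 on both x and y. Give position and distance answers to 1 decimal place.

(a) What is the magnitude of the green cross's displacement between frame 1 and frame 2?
3.9

The green cross moved from (7.2, 3.6) to (6.0, 7.3), a distance of √(1.2² + 3.7²) ≈ 3.9.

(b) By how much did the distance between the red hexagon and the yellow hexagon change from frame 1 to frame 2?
+2.1

Distance in frame 1: 5.3. Distance in frame 2: 7.4.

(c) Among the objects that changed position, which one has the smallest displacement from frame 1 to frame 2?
the blue hexagon

(moved 1.3)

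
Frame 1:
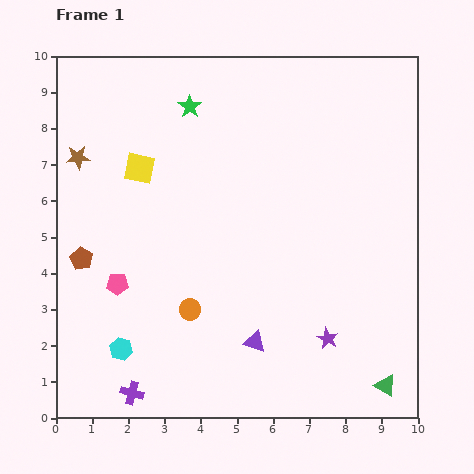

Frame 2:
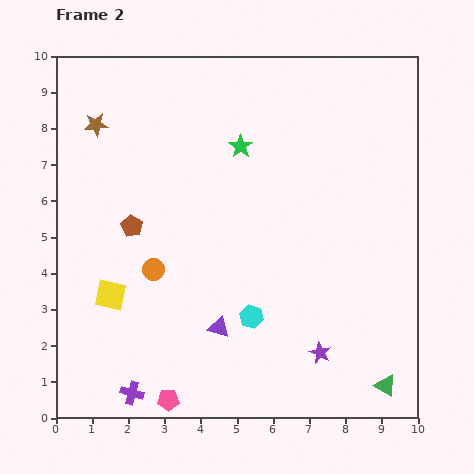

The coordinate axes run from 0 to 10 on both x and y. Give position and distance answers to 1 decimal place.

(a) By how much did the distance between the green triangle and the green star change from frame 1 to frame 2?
-1.7

Distance in frame 1: 9.4. Distance in frame 2: 7.7.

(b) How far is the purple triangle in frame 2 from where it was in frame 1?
1.1

The purple triangle moved from (5.5, 2.1) to (4.5, 2.5), a distance of √(1.0² + 0.4²) ≈ 1.1.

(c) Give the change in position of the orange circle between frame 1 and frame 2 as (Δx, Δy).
(-1.0, 1.1)

The orange circle was at (3.7, 3.0) in frame 1 and (2.7, 4.1) in frame 2.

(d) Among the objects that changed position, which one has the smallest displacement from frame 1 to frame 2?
the purple star

(moved 0.4)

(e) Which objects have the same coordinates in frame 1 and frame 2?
the purple cross, the green triangle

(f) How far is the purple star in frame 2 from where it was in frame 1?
0.4

The purple star moved from (7.5, 2.2) to (7.3, 1.8), a distance of √(0.2² + 0.4²) ≈ 0.4.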